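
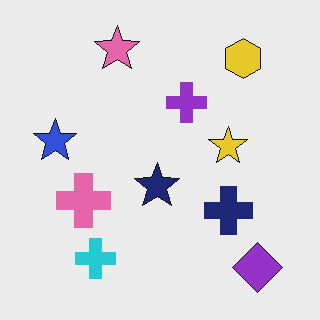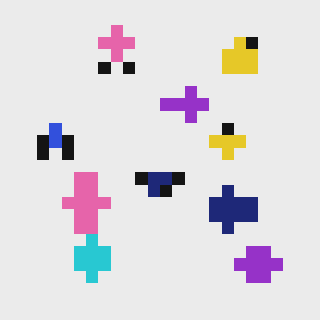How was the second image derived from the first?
Heavily pixelated into large blocks.

Shapes are reduced to large square blocks; fine edges and outlines are lost — a downscale-then-upscale (mosaic) effect.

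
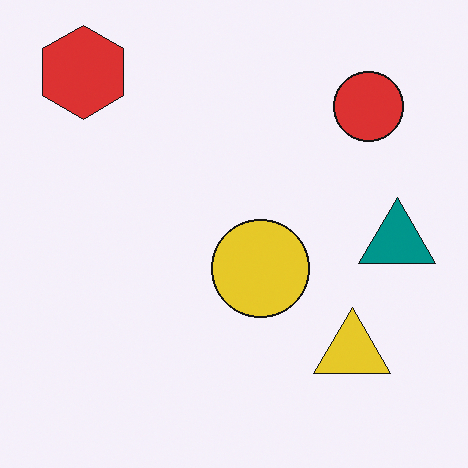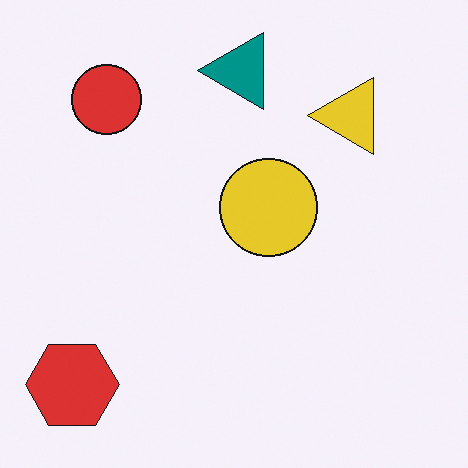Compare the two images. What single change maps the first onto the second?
The transformation is: rotated 90° counter-clockwise.

The red hexagon sits in the top-left of the first image and the bottom-left of the second — consistent with a whole-image 90° counter-clockwise rotation.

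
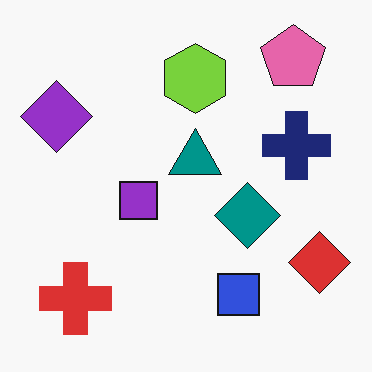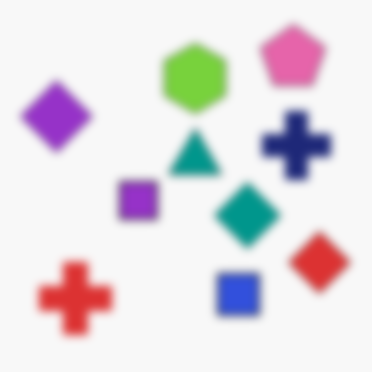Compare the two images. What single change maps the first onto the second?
The image was moderately blurred.

Shape edges and outlines are uniformly softened across the whole image.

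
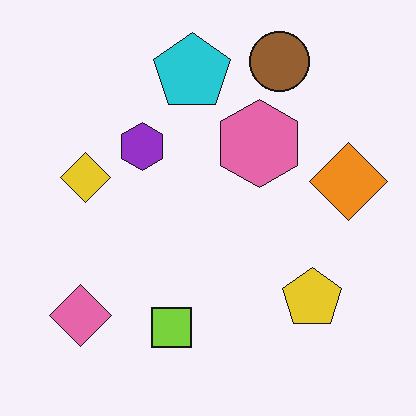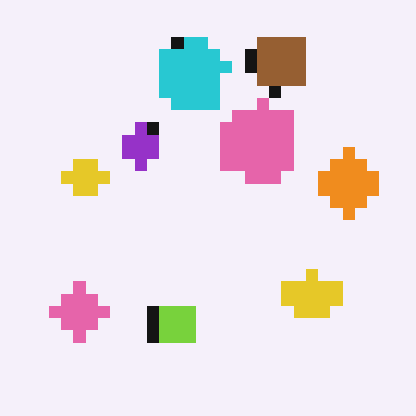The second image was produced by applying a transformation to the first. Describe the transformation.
The transformation is: coarsely pixelated.

Shapes are reduced to large square blocks; fine edges and outlines are lost — a downscale-then-upscale (mosaic) effect.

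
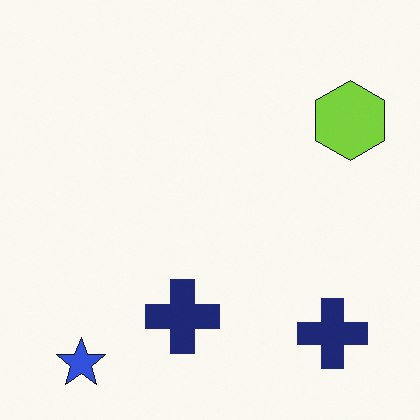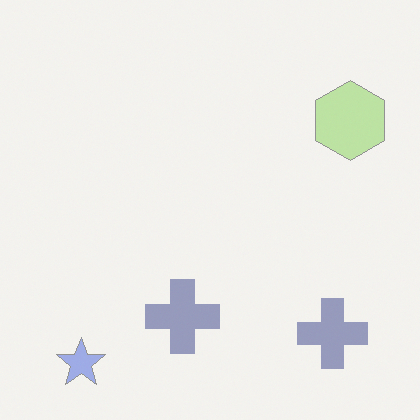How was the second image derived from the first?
It was given much lower contrast.

Tones are pushed toward mid-grey across the whole image — a global contrast change.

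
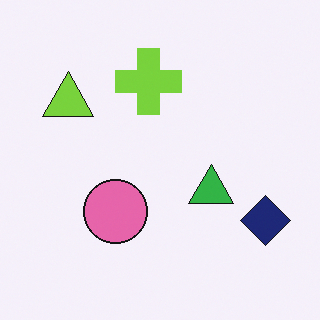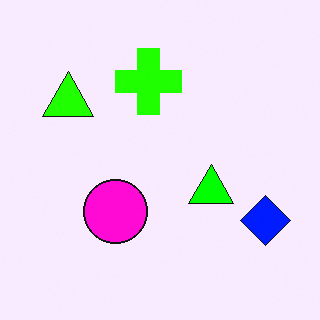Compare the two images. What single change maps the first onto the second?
It was made much more vivid (saturation change).

All colors are more vivid — a global saturation change.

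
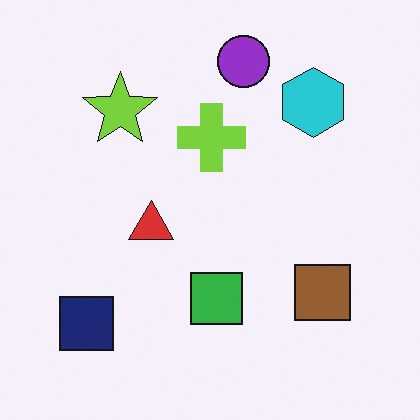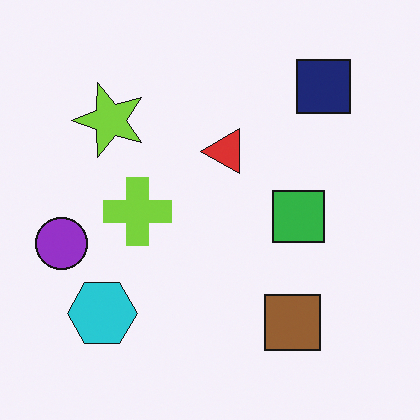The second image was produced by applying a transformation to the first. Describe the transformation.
The transformation is: transposed (reflected across the top-left ↔ bottom-right diagonal).

Shapes have swapped their row and column positions — what was in the top-right is now in the bottom-left — a diagonal reflection.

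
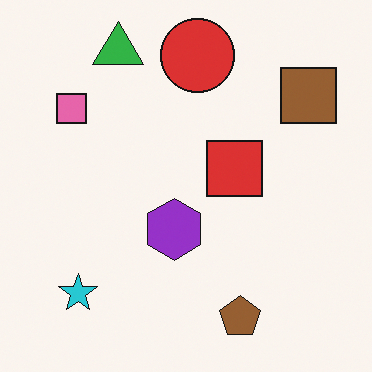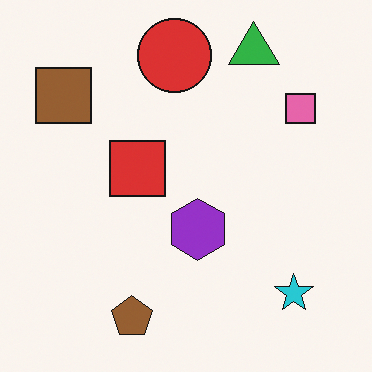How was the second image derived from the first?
The transformation is: flipped horizontally (left ↔ right).

The brown square is in the top-right of the first image and the top-left of the second — shapes on opposite sides of the vertical midline have swapped in a mirror flip.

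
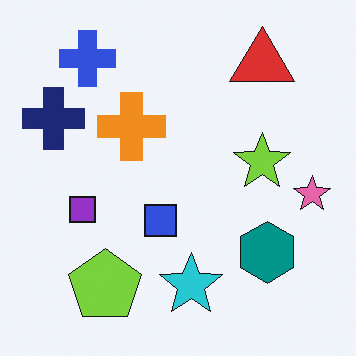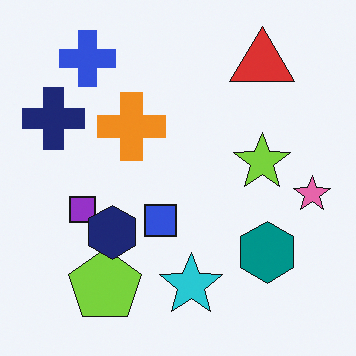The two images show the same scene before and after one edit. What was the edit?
The second image is the first overlaid with an additional navy hexagon.

A navy hexagon appears in the second image that is absent from the first.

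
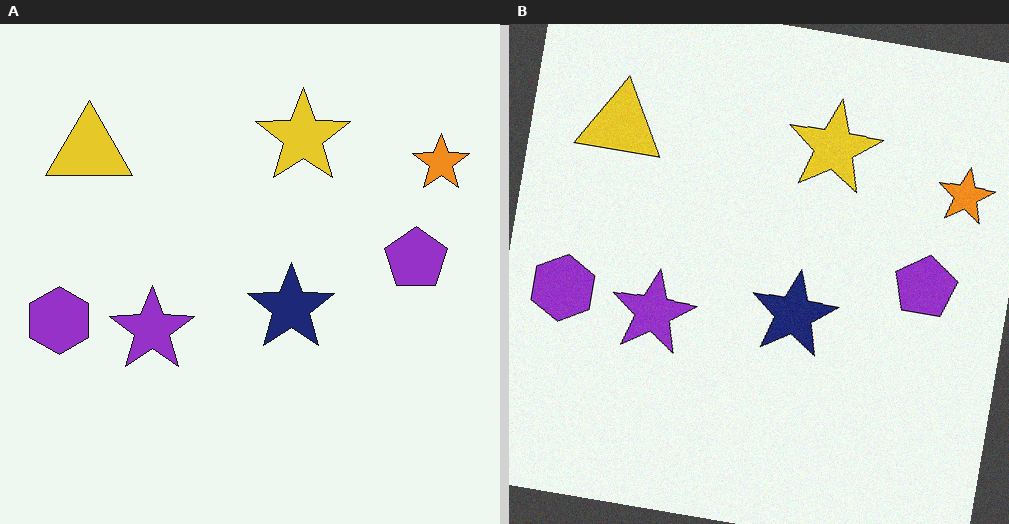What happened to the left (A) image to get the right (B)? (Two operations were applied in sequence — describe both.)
The image was rotated clockwise by a few degrees, then degraded with a light layer of grain.

Every shape is tilted by the same angle and the image corners show triangular fill wedges — a whole-image rotation by a non-right angle. Random speckle covers the whole image, including the flat background.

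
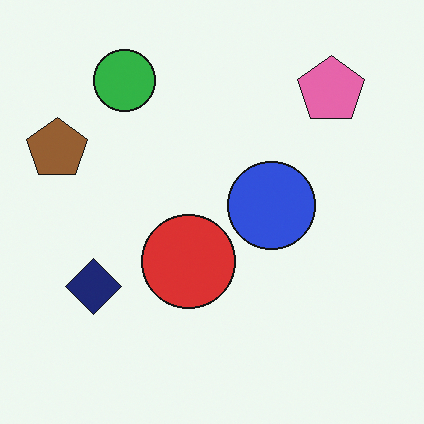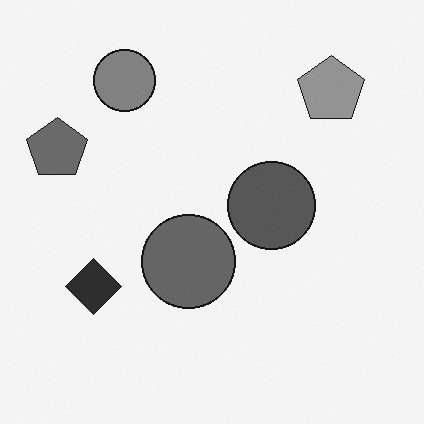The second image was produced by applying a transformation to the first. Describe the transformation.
The second image is the first converted to grayscale.

All color is removed — every shape is now a shade of grey.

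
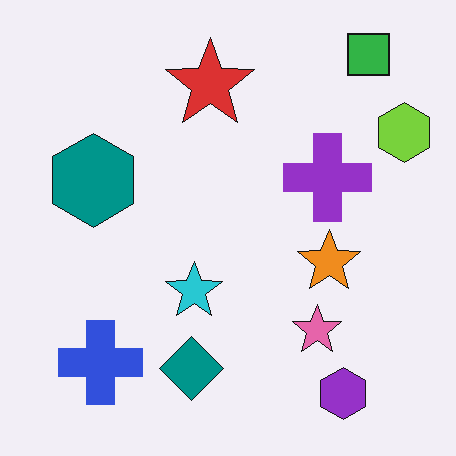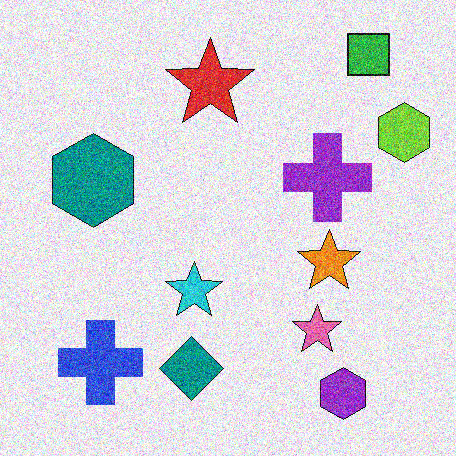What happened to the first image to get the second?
It was degraded with strong gaussian noise.

Random speckle covers the whole image, including the flat background.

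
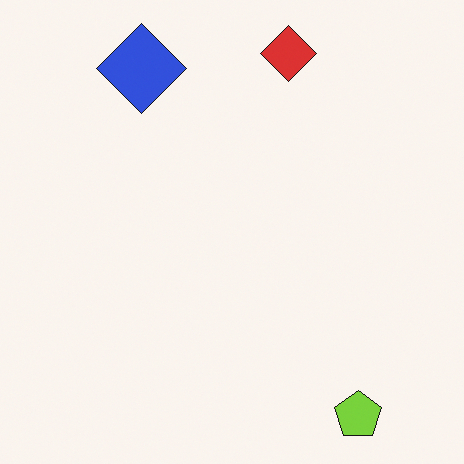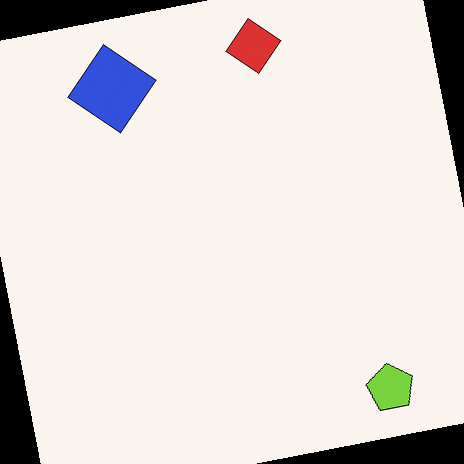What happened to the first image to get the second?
This is the original image rotated counter-clockwise by a slight angle.

Every shape is tilted by the same angle and the image corners show triangular fill wedges — a whole-image rotation by a non-right angle.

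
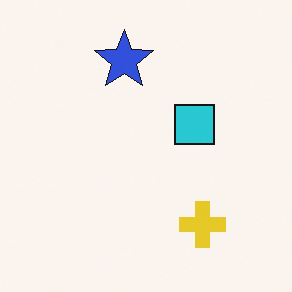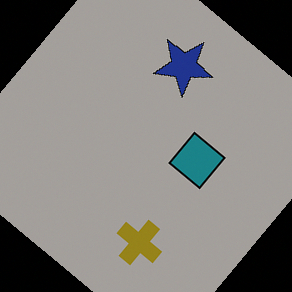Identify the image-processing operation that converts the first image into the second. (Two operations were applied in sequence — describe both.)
It was darkened a lot, then rotated clockwise by a large amount — several tens of degrees.

Every pixel — background and shapes alike — is uniformly darkened. Every shape is tilted by the same angle and the image corners show triangular fill wedges — a whole-image rotation by a non-right angle.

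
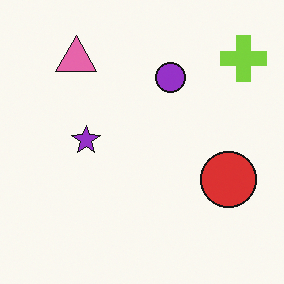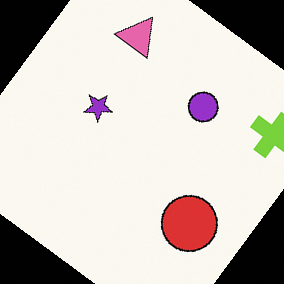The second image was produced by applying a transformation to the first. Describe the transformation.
The image was rotated clockwise by a large amount — several tens of degrees.

Every shape is tilted by the same angle and the image corners show triangular fill wedges — a whole-image rotation by a non-right angle.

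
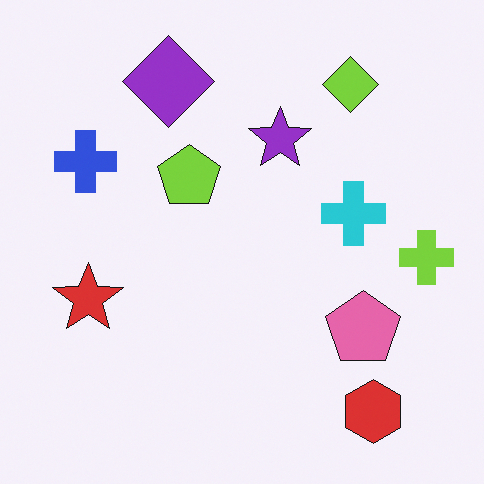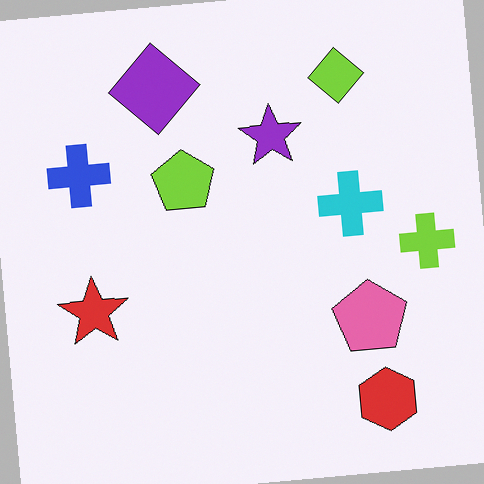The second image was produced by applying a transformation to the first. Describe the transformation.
The image was rotated counter-clockwise by a slight angle.

Every shape is tilted by the same angle and the image corners show triangular fill wedges — a whole-image rotation by a non-right angle.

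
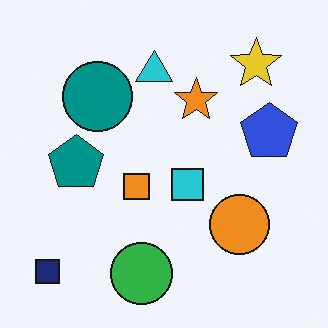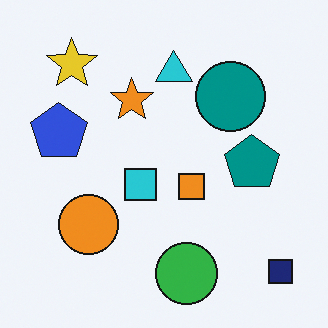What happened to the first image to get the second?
The second image is the first flipped horizontally (left ↔ right).

The navy square is in the bottom-left of the first image and the bottom-right of the second — shapes on opposite sides of the vertical midline have swapped in a mirror flip.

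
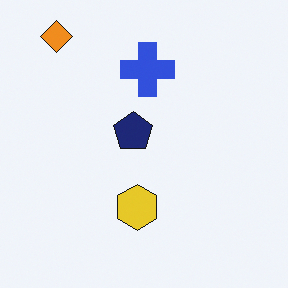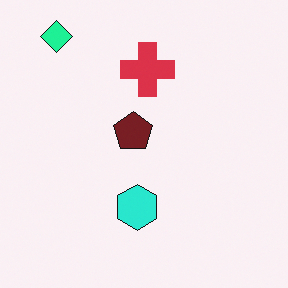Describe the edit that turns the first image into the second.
The image was hue-shifted through roughly a third of the color wheel.

Every shape's color has rotated by the same amount around the hue wheel — a uniform hue shift.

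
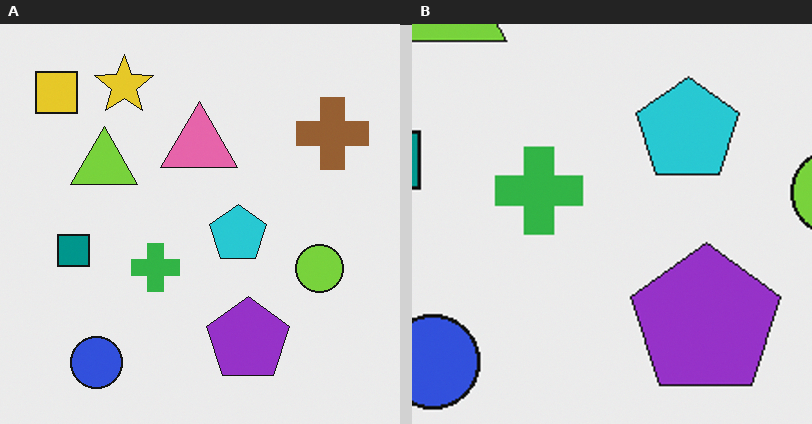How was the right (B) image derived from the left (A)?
The right (B) image is the left (A) cropped tightly and scaled back up.

The visible shapes are larger and the field of view is narrower; shapes near the original edges may be partly or wholly outside the frame — a crop-and-rescale.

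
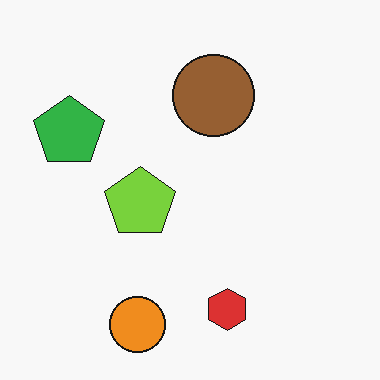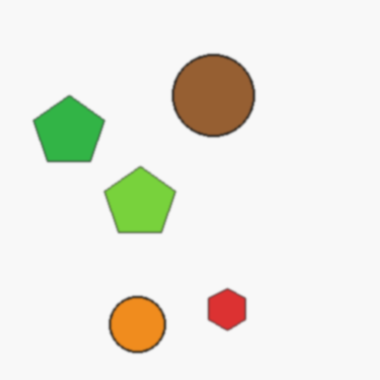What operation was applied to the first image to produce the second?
It was slightly softened.

Shape edges and outlines are uniformly softened across the whole image.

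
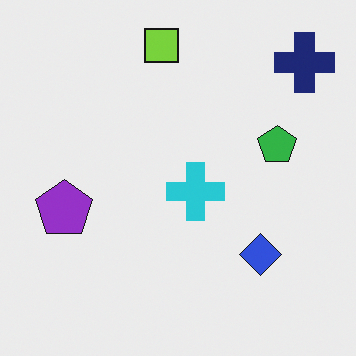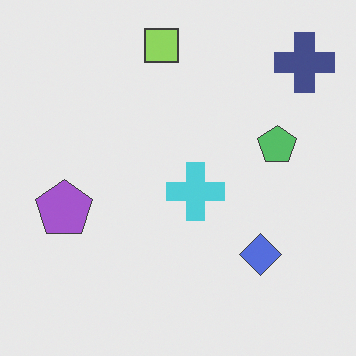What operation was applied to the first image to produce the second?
This is the original image given slightly reduced contrast.

Tones are pushed toward mid-grey across the whole image — a global contrast change.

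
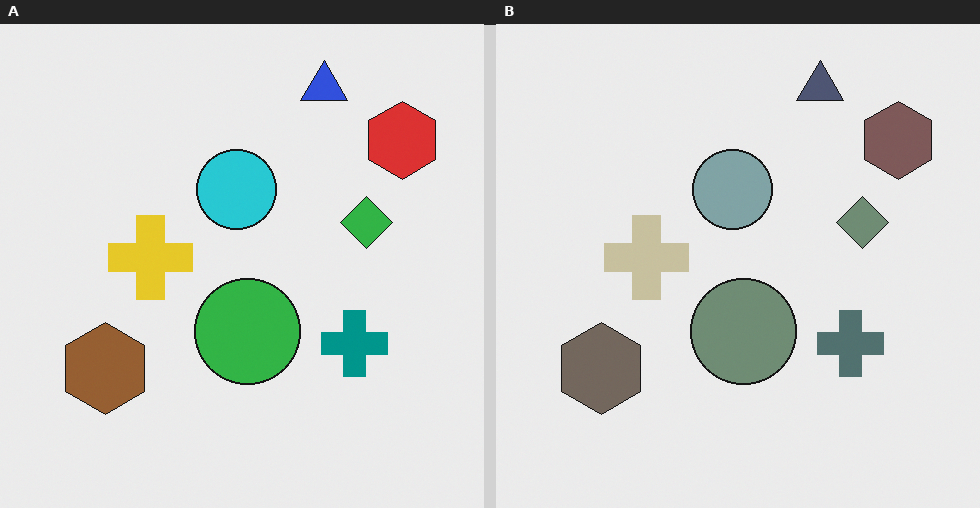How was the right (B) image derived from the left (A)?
Made much more muted (saturation change).

All colors are more muted and greyish — a global saturation change.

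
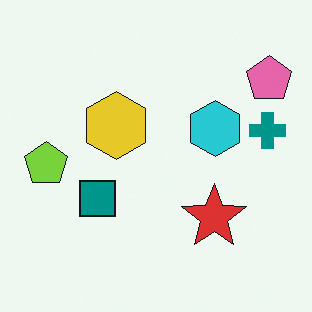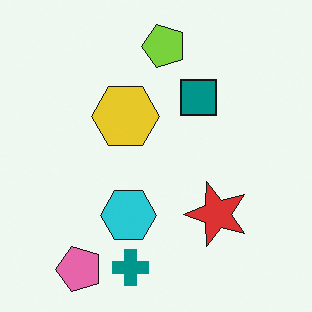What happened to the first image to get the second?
The transformation is: transposed (reflected across the top-left ↔ bottom-right diagonal).

Shapes have swapped their row and column positions — what was in the top-right is now in the bottom-left — a diagonal reflection.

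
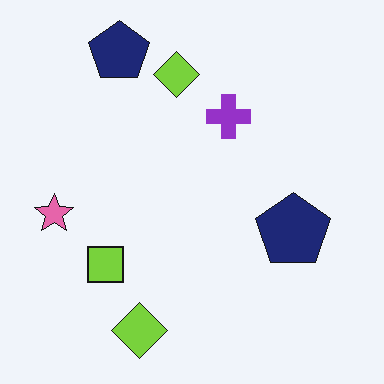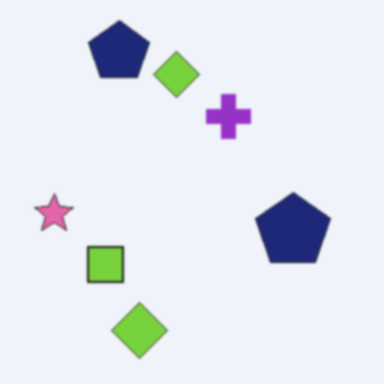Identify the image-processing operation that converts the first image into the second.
The transformation is: slightly softened.

Shape edges and outlines are uniformly softened across the whole image.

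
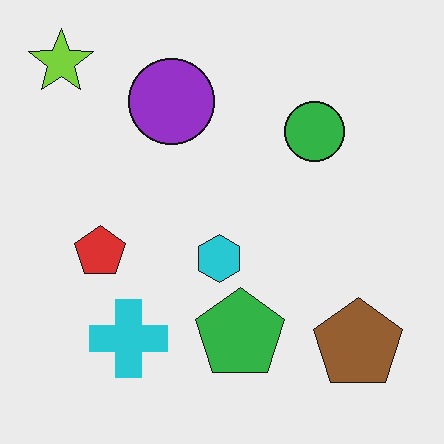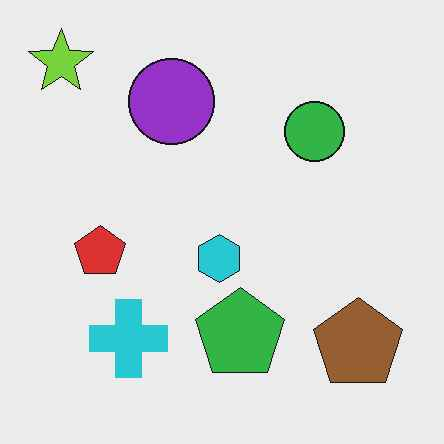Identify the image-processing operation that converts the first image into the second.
It was JPEG-compressed with visible artifacts.

Blocky 8×8 compression artifacts appear around shape edges and the flat background shows ringing — characteristic JPEG degradation.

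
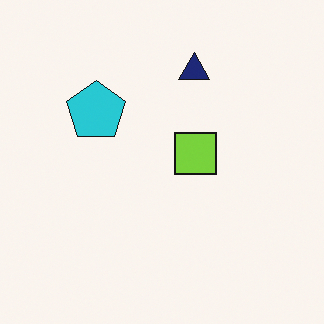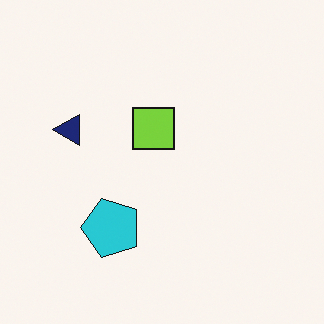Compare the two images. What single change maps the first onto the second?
It was rotated 90° counter-clockwise.

The navy triangle sits in the top of the first image and the left of the second — consistent with a whole-image 90° counter-clockwise rotation.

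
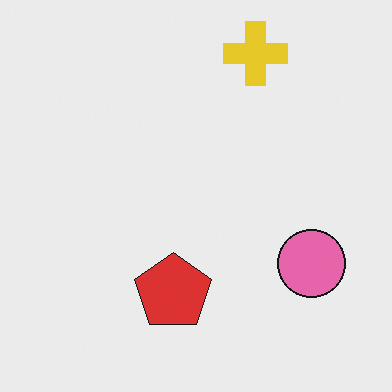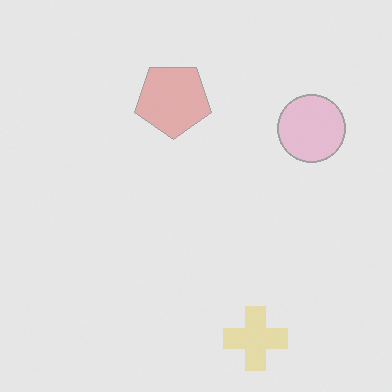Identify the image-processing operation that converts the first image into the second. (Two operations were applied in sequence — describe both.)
Flipped vertically (top ↔ bottom), then washed out (contrast reduced).

The yellow cross is in the top of the first image and the bottom of the second — shapes on opposite sides of the horizontal midline have swapped in a mirror flip. Tones are pushed toward mid-grey across the whole image — a global contrast change.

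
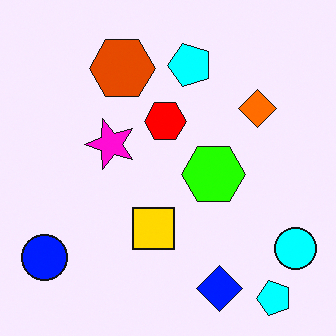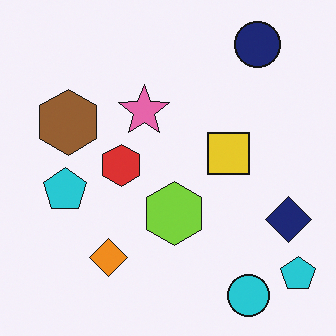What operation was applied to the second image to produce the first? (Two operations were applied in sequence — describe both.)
The image was transposed (reflected across the top-left ↔ bottom-right diagonal), then heavily oversaturated.

Shapes have swapped their row and column positions — what was in the top-right is now in the bottom-left — a diagonal reflection. All colors are more vivid — a global saturation change.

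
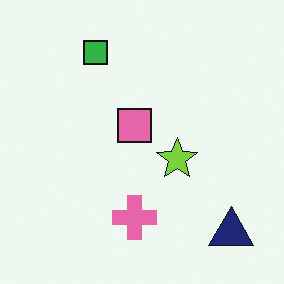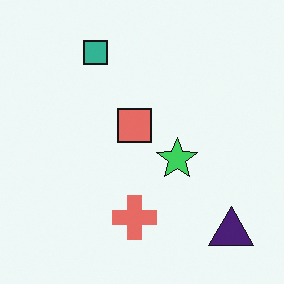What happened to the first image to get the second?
Hue-shifted slightly.

Every shape's color has rotated by the same amount around the hue wheel — a uniform hue shift.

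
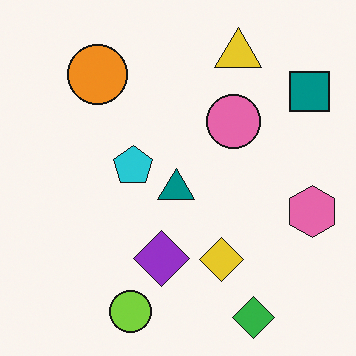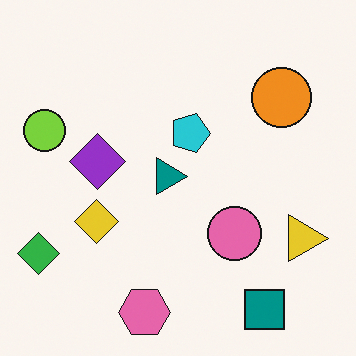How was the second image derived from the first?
The transformation is: rotated 90° clockwise.

The green diamond sits in the bottom-right of the first image and the bottom-left of the second — consistent with a whole-image 90° clockwise rotation.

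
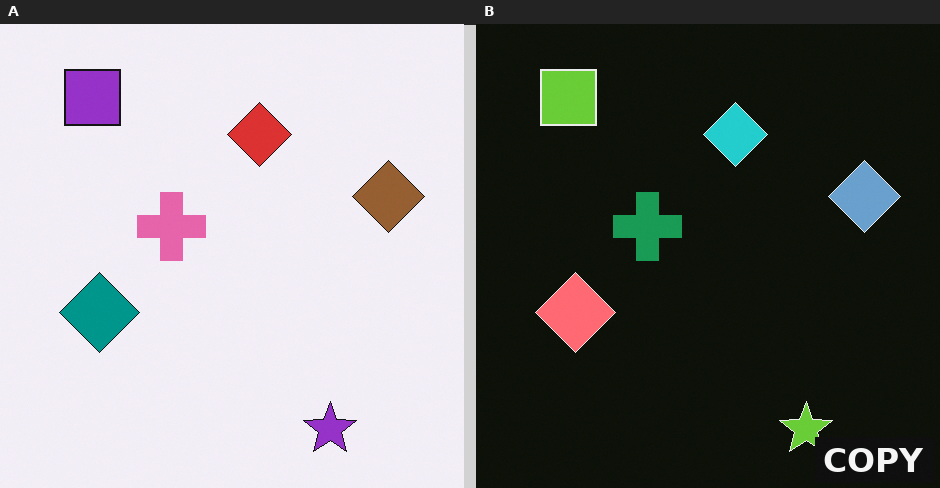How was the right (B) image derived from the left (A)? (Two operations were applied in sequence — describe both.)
The image was color-inverted (negative), then watermarked with the text "COPY" in the lower-right corner.

The light background has become dark and every shape's color is its complement — a photographic negative. A dark label reading "COPY" appears in the lower-right corner.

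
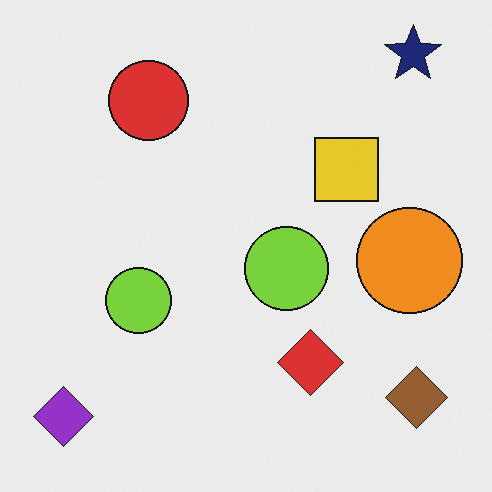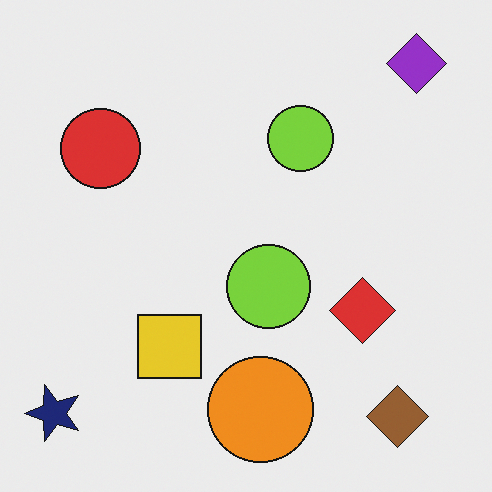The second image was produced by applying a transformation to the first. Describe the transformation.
Transposed (reflected across the top-left ↔ bottom-right diagonal).

Shapes have swapped their row and column positions — what was in the top-right is now in the bottom-left — a diagonal reflection.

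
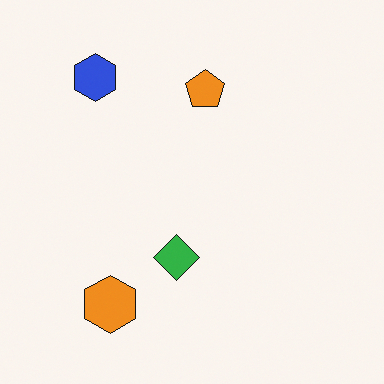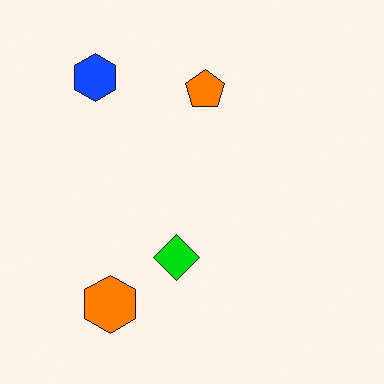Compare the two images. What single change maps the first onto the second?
This is the original image made much more vivid (saturation change).

All colors are more vivid — a global saturation change.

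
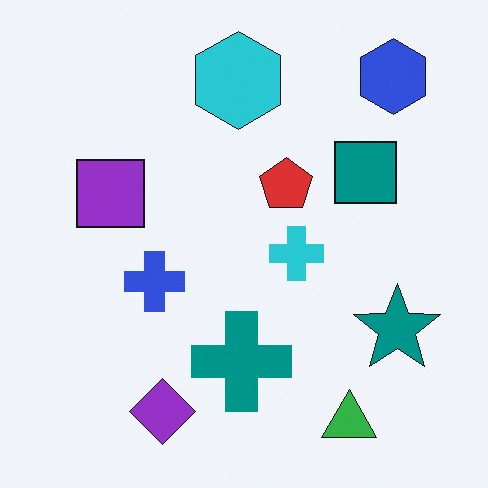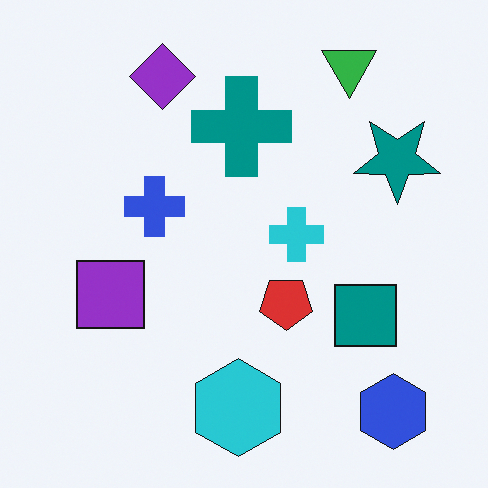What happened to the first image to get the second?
This is the original image flipped vertically (top ↔ bottom).

The green triangle is in the bottom-right of the first image and the top-right of the second — shapes on opposite sides of the horizontal midline have swapped in a mirror flip.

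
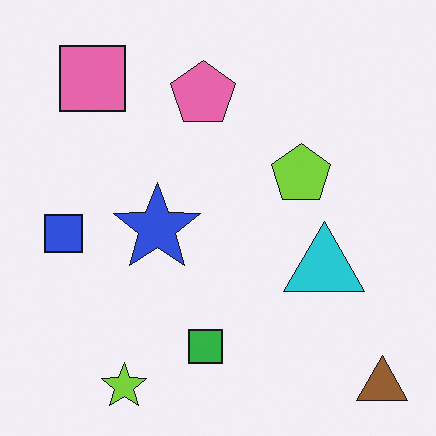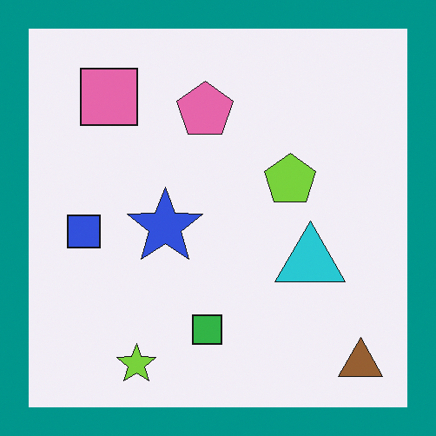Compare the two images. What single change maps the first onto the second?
The image was framed with a teal border.

A solid teal frame runs around the edge of the second image, with the content slightly shrunk inside it.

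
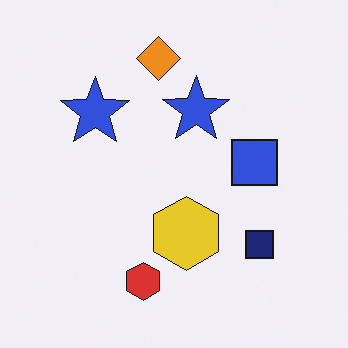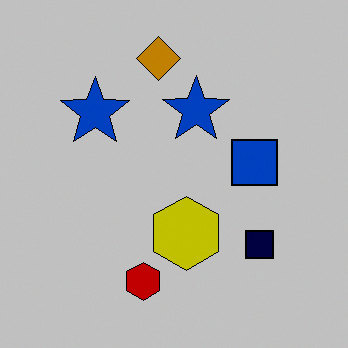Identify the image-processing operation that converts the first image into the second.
The second image is the first heavily posterized to just a handful of flat colors.

Each flat color has snapped to a coarser quantized level — most visibly, the near-white background has dropped to a flat grey.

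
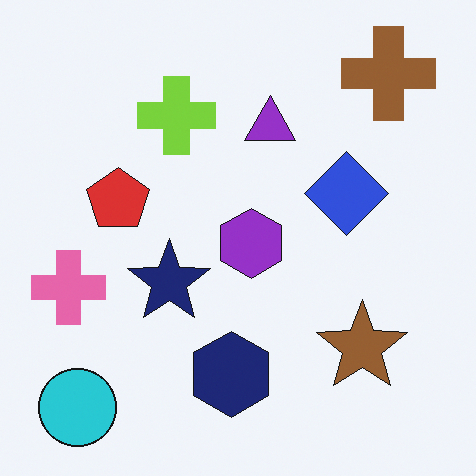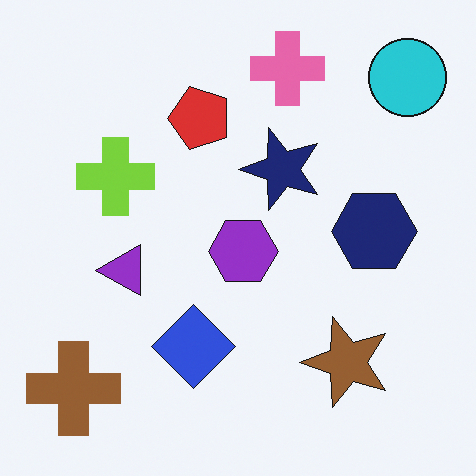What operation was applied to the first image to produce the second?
The second image is the first transposed (reflected across the top-left ↔ bottom-right diagonal).

Shapes have swapped their row and column positions — what was in the top-right is now in the bottom-left — a diagonal reflection.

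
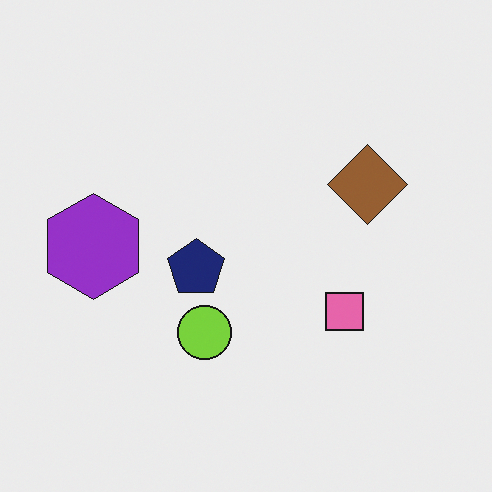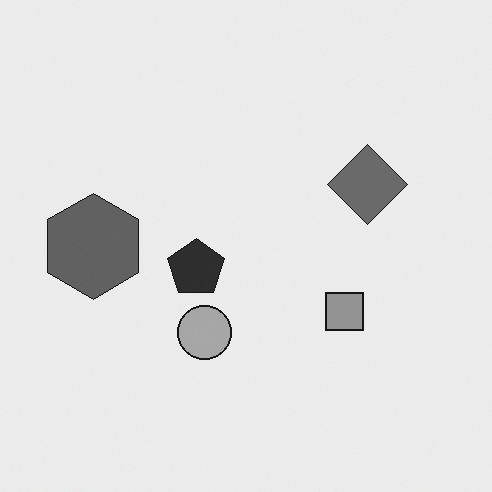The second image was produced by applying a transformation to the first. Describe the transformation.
The second image is the first converted to grayscale.

All color is removed — every shape is now a shade of grey.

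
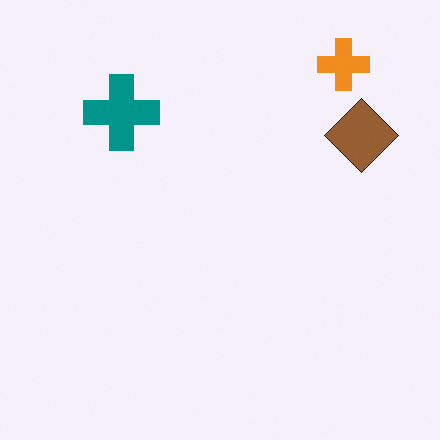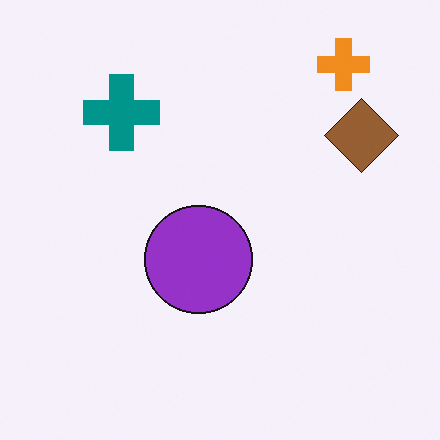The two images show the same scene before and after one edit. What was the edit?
Overlaid with an additional purple circle.

A purple circle appears in the second image that is absent from the first.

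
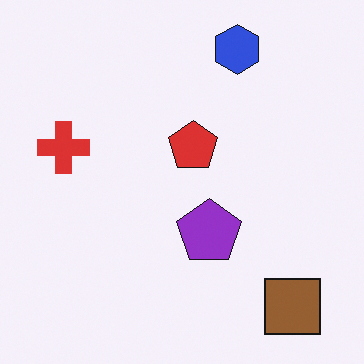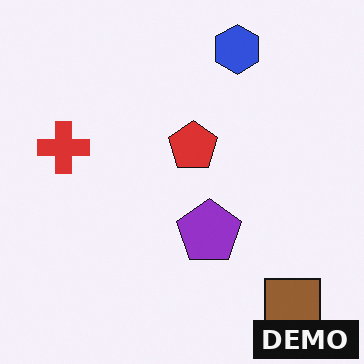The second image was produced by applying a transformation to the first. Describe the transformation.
It was watermarked with the text "DEMO" in the lower-right corner.

A dark label reading "DEMO" appears in the lower-right corner.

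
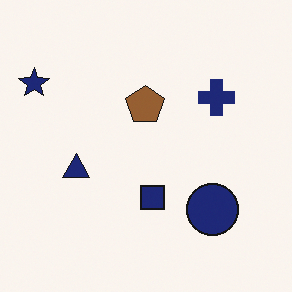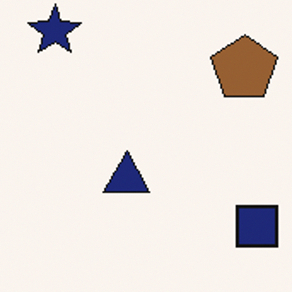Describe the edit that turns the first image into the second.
Cropped tightly and scaled back up.

The visible shapes are larger and the field of view is narrower; shapes near the original edges may be partly or wholly outside the frame — a crop-and-rescale.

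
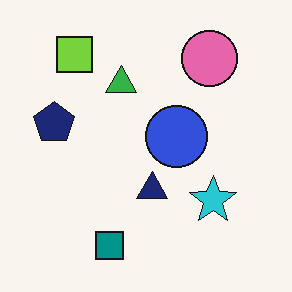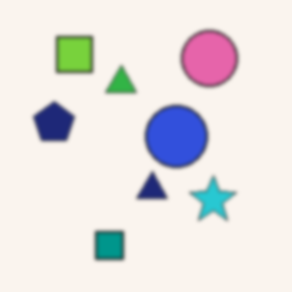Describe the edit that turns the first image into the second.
The second image is the first lightly blurred.

Shape edges and outlines are uniformly softened across the whole image.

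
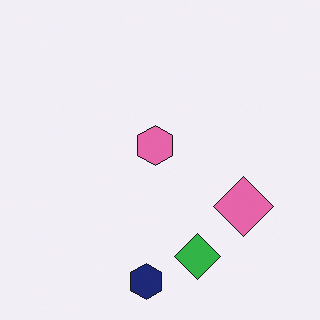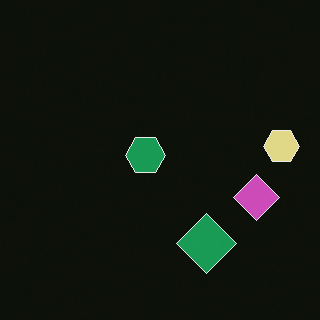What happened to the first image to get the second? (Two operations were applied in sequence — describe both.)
This is the original image color-inverted (negative), then transposed (reflected across the top-left ↔ bottom-right diagonal).

The light background has become dark and every shape's color is its complement — a photographic negative. Shapes have swapped their row and column positions — what was in the top-right is now in the bottom-left — a diagonal reflection.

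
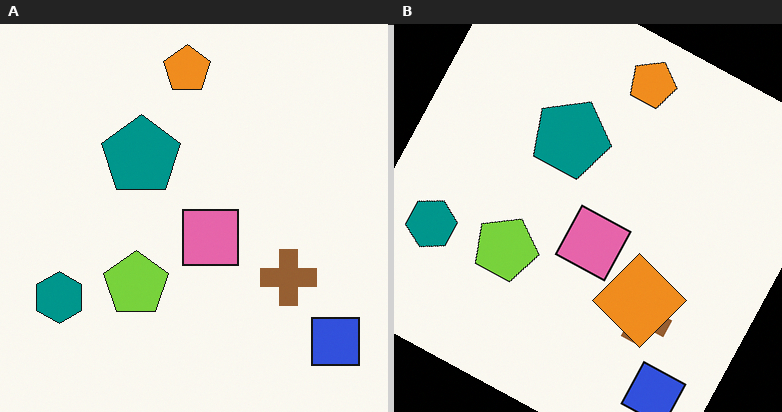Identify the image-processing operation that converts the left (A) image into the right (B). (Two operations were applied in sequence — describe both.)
The image was rotated clockwise by a moderate amount, then overlaid with an additional orange diamond.

Every shape is tilted by the same angle and the image corners show triangular fill wedges — a whole-image rotation by a non-right angle. An orange diamond appears in the right (B) image that is absent from the left (A).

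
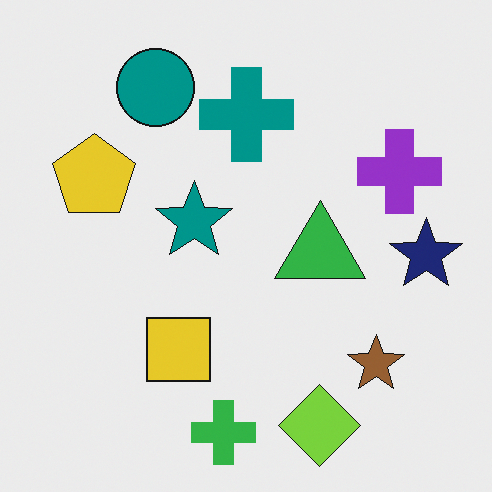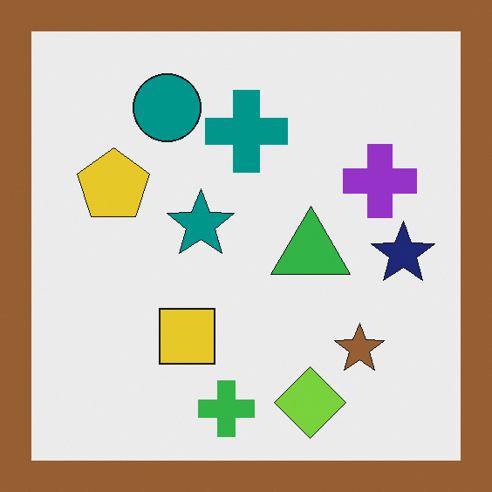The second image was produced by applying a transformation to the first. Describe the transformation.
The image was framed with a brown border.

A solid brown frame runs around the edge of the second image, with the content slightly shrunk inside it.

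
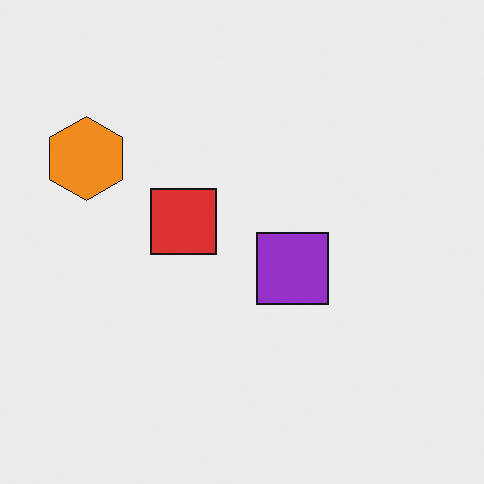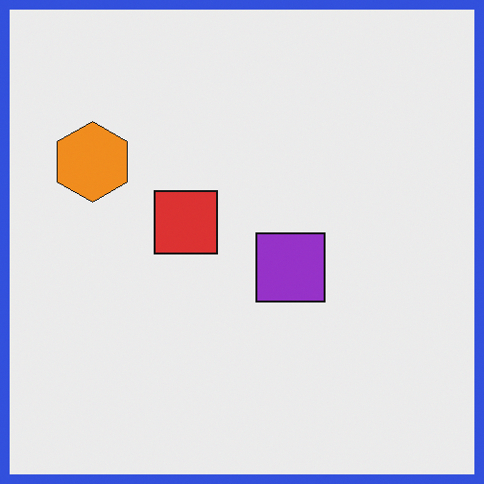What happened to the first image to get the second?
The second image is the first framed with a blue border.

A solid blue frame runs around the edge of the second image, with the content slightly shrunk inside it.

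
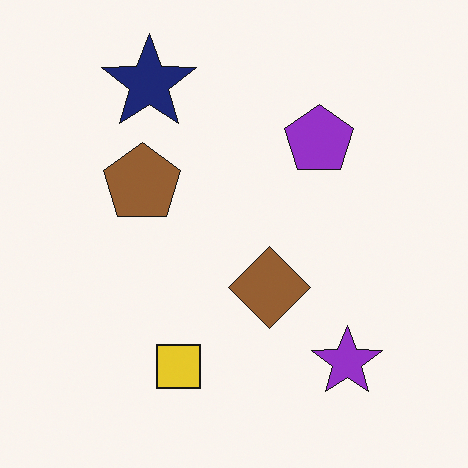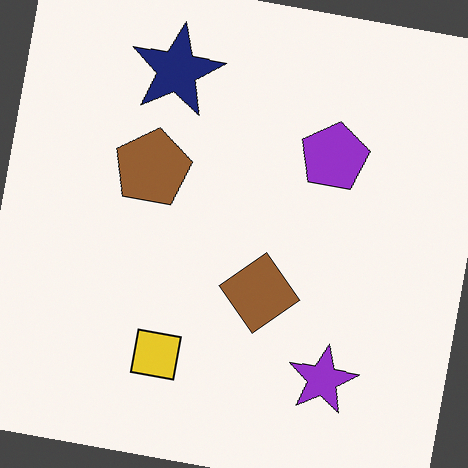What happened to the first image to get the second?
This is the original image rotated clockwise by a slight angle.

Every shape is tilted by the same angle and the image corners show triangular fill wedges — a whole-image rotation by a non-right angle.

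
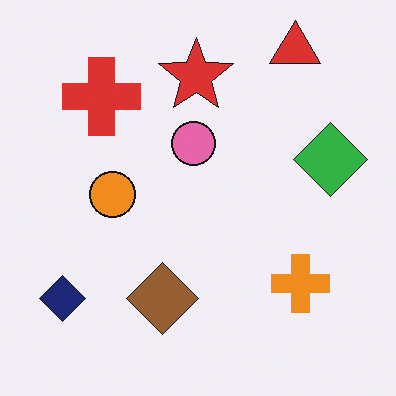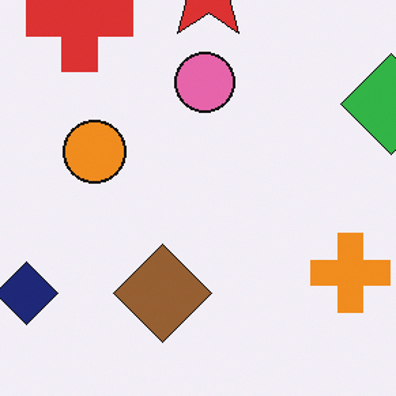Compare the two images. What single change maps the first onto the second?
Cropped to a modestly smaller region and rescaled.

The visible shapes are larger and the field of view is narrower; shapes near the original edges may be partly or wholly outside the frame — a crop-and-rescale.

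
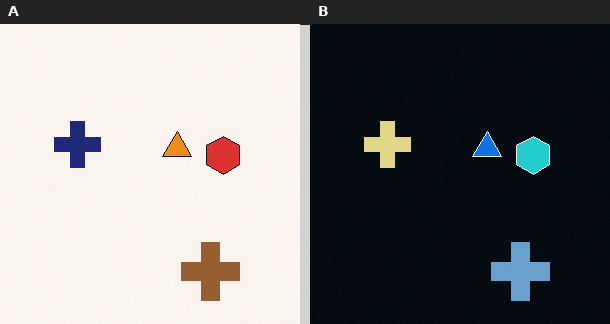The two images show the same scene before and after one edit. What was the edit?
The image was color-inverted (negative).

The light background has become dark and every shape's color is its complement — a photographic negative.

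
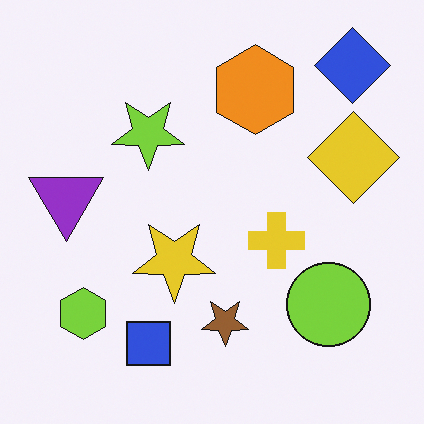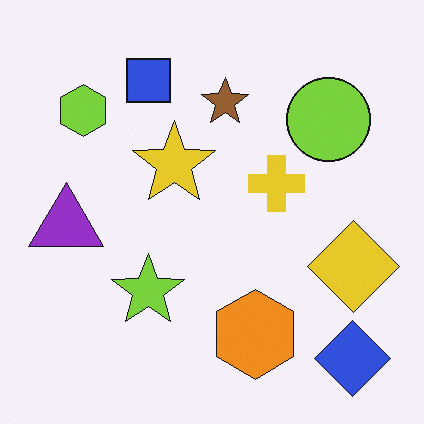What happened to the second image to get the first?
Flipped vertically (top ↔ bottom).

The blue diamond is in the bottom-right of the second image and the top-right of the first — shapes on opposite sides of the horizontal midline have swapped in a mirror flip.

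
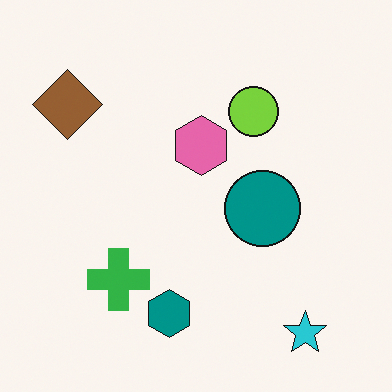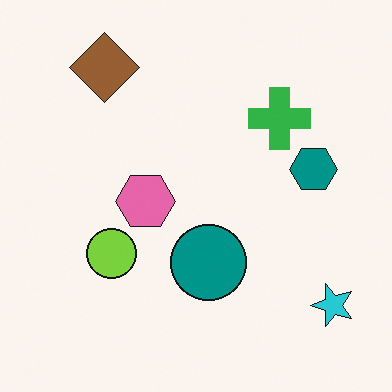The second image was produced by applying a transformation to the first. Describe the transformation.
Transposed (reflected across the top-left ↔ bottom-right diagonal).

Shapes have swapped their row and column positions — what was in the top-right is now in the bottom-left — a diagonal reflection.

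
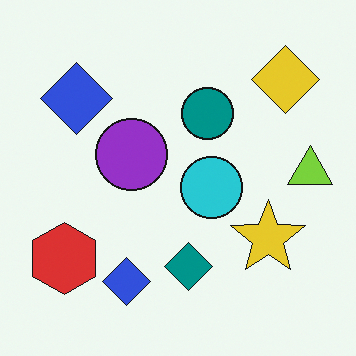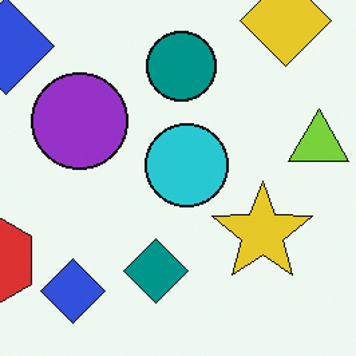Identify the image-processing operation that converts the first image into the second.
This is the original image cropped to a modestly smaller region and rescaled.

The visible shapes are larger and the field of view is narrower; shapes near the original edges may be partly or wholly outside the frame — a crop-and-rescale.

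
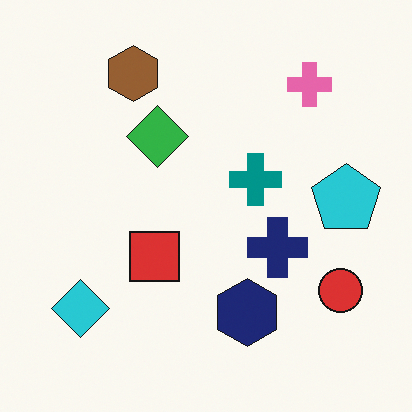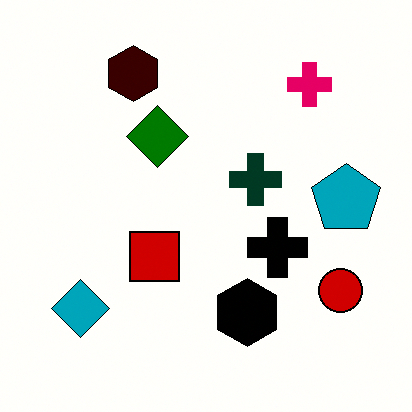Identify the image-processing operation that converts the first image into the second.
It was boosted in contrast.

Tones are pushed away from mid-grey across the whole image — a global contrast change.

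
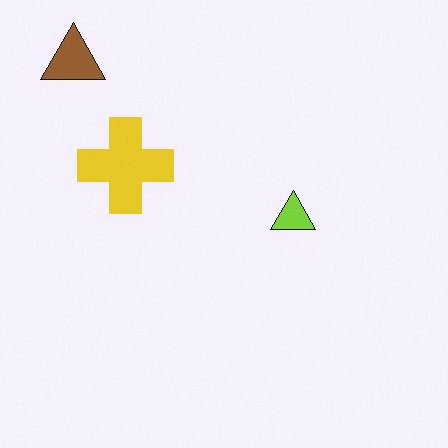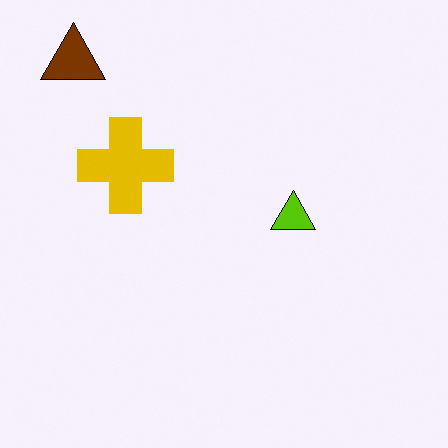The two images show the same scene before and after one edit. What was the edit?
The second image is the first given slightly increased contrast.

Tones are pushed away from mid-grey across the whole image — a global contrast change.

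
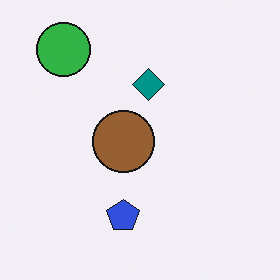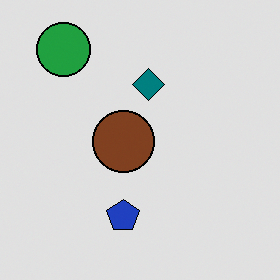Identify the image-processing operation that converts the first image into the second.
The image was moderately posterized.

Each flat color has snapped to a coarser quantized level — most visibly, the near-white background has dropped to a flat grey.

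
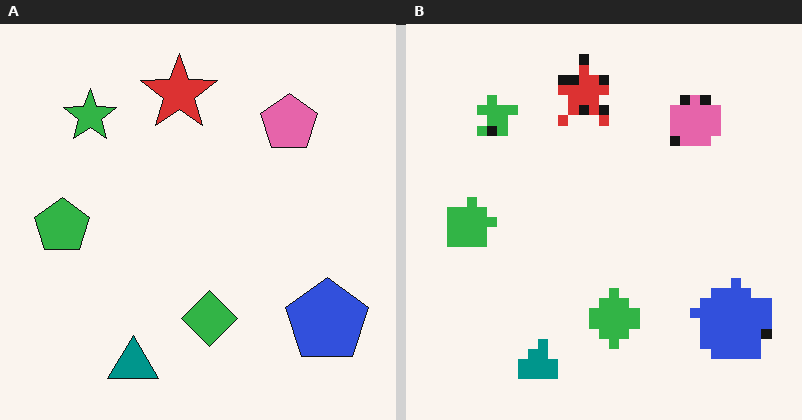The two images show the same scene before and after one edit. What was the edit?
The right (B) image is the left (A) coarsely pixelated.

Shapes are reduced to large square blocks; fine edges and outlines are lost — a downscale-then-upscale (mosaic) effect.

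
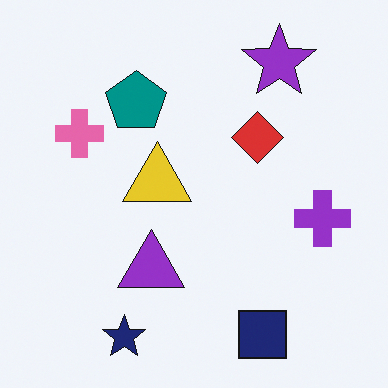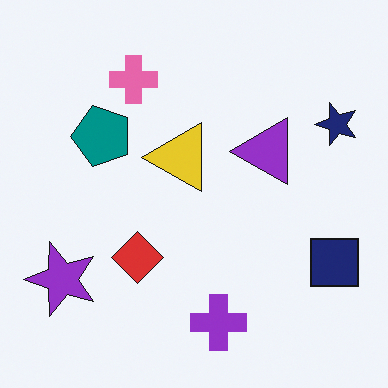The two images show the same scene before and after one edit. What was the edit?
This is the original image transposed (reflected across the top-left ↔ bottom-right diagonal).

Shapes have swapped their row and column positions — what was in the top-right is now in the bottom-left — a diagonal reflection.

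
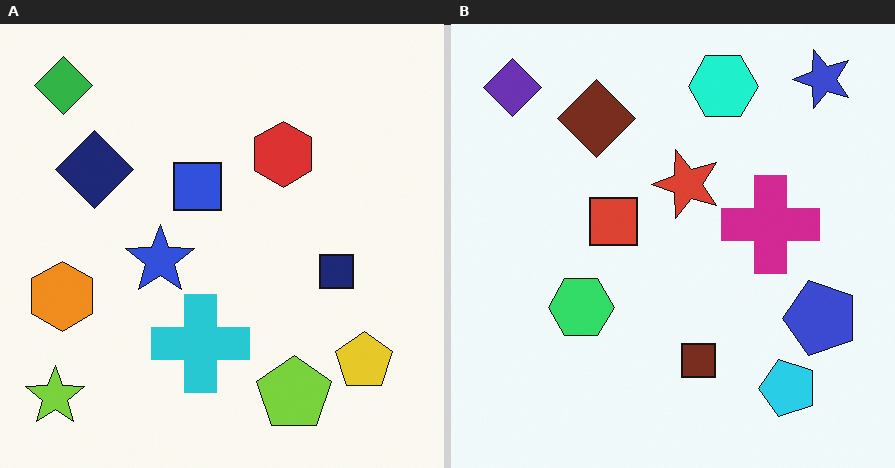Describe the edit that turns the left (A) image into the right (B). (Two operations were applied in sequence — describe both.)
This is the original image hue-shifted by a moderate amount, then transposed (reflected across the top-left ↔ bottom-right diagonal).

Every shape's color has rotated by the same amount around the hue wheel — a uniform hue shift. Shapes have swapped their row and column positions — what was in the top-right is now in the bottom-left — a diagonal reflection.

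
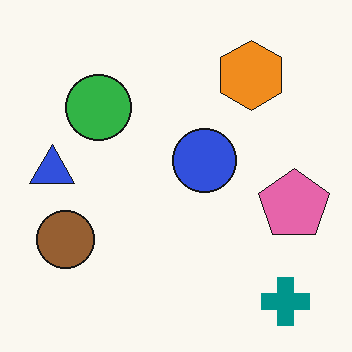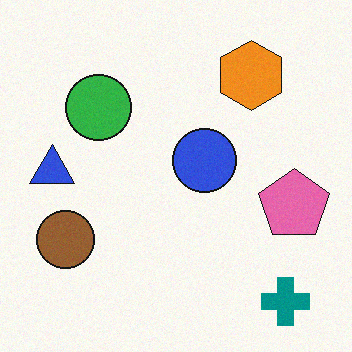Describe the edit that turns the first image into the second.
This is the original image degraded with subtle gaussian noise.

Random speckle covers the whole image, including the flat background.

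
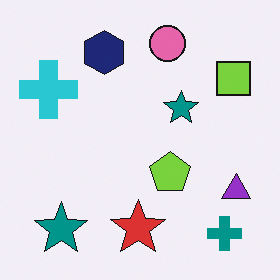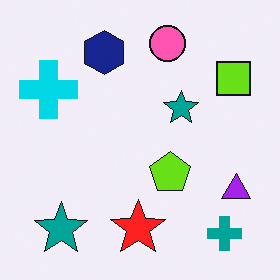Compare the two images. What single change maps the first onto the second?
The image was slightly oversaturated.

All colors are more vivid — a global saturation change.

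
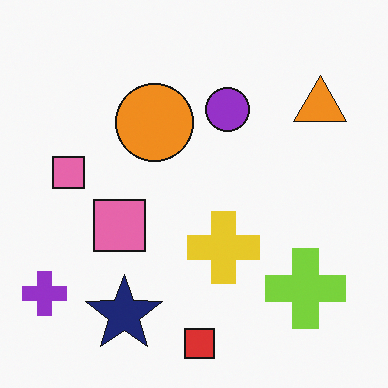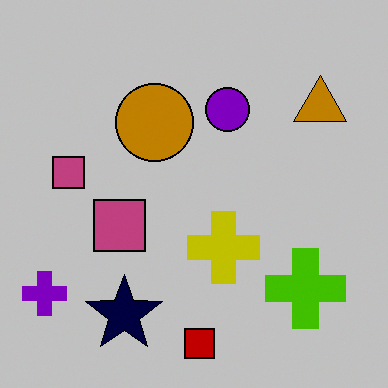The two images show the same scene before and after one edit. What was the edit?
This is the original image heavily posterized to just a handful of flat colors.

Each flat color has snapped to a coarser quantized level — most visibly, the near-white background has dropped to a flat grey.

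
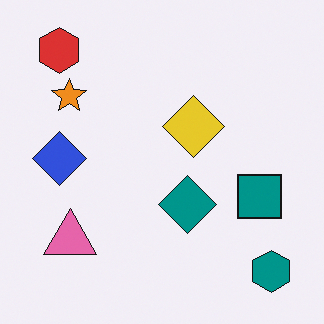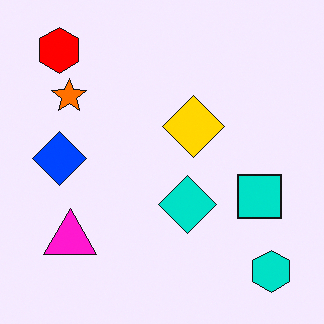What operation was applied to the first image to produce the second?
It was made much more vivid (saturation change).

All colors are more vivid — a global saturation change.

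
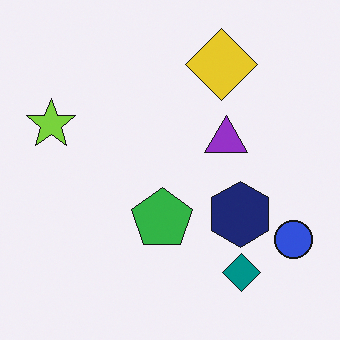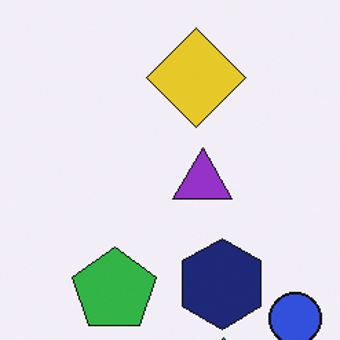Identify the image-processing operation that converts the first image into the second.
Cropped to a modestly smaller region and rescaled.

The visible shapes are larger and the field of view is narrower; shapes near the original edges may be partly or wholly outside the frame — a crop-and-rescale.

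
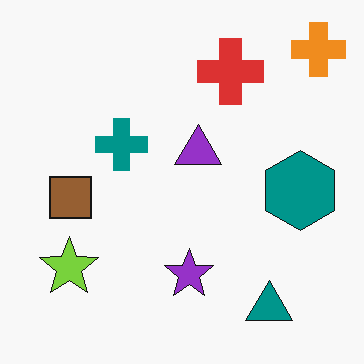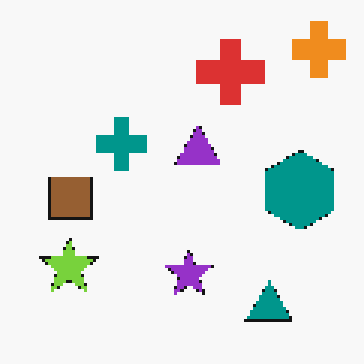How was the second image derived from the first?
It was mildly pixelated.

Shapes are reduced to large square blocks; fine edges and outlines are lost — a downscale-then-upscale (mosaic) effect.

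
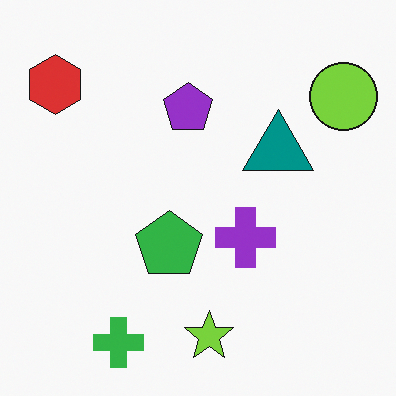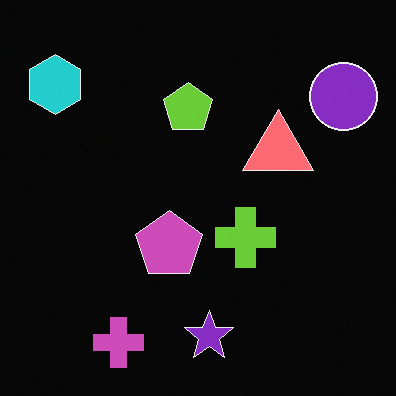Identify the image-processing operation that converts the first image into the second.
The transformation is: color-inverted (negative).

The light background has become dark and every shape's color is its complement — a photographic negative.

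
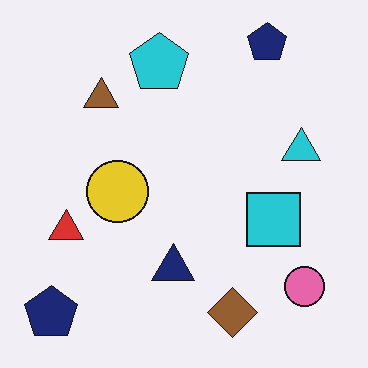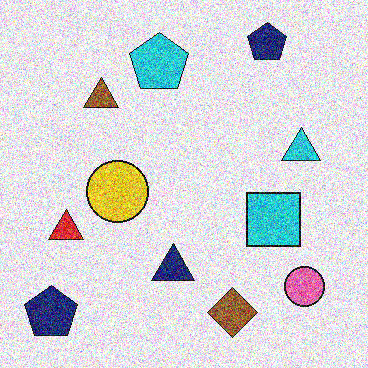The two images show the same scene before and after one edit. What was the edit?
Degraded with a thick layer of grain.

Random speckle covers the whole image, including the flat background.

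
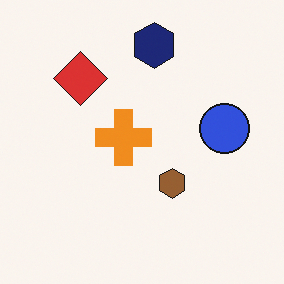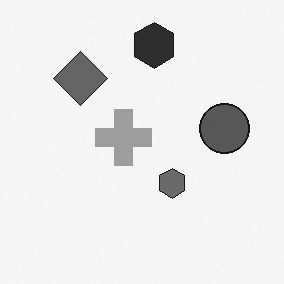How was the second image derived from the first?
The transformation is: converted to grayscale.

All color is removed — every shape is now a shade of grey.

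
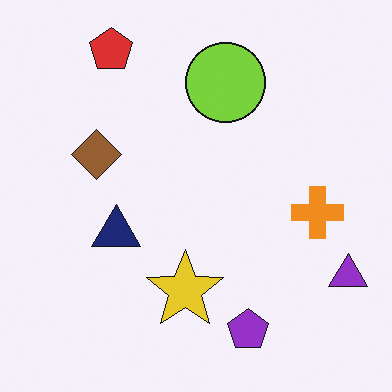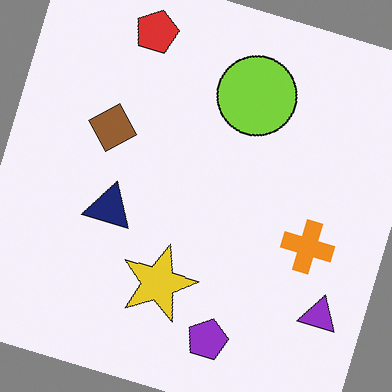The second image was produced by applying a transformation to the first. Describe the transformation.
It was rotated clockwise by a moderate amount.

Every shape is tilted by the same angle and the image corners show triangular fill wedges — a whole-image rotation by a non-right angle.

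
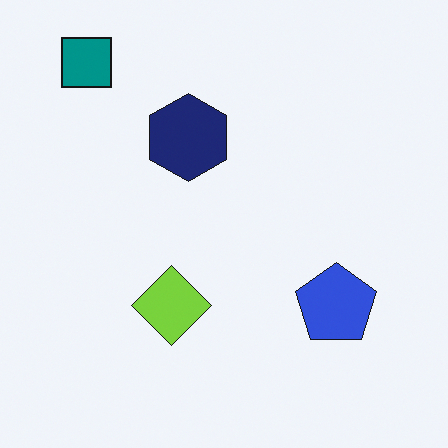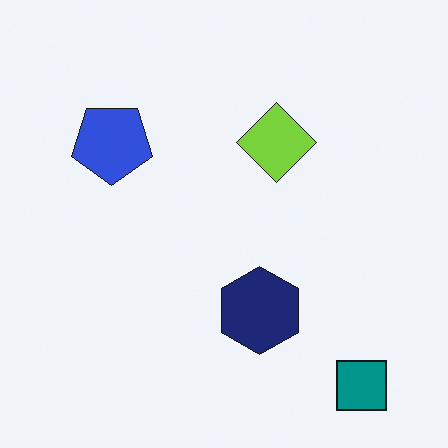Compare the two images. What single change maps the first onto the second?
It was rotated 180°.

The teal square sits in the top-left of the first image and the bottom-right of the second — consistent with a whole-image 180° rotation.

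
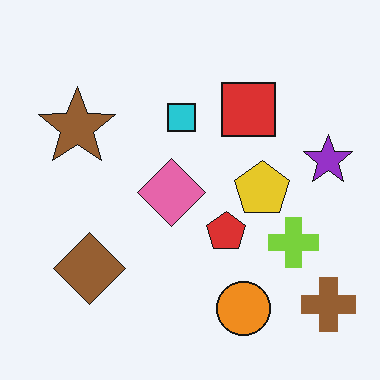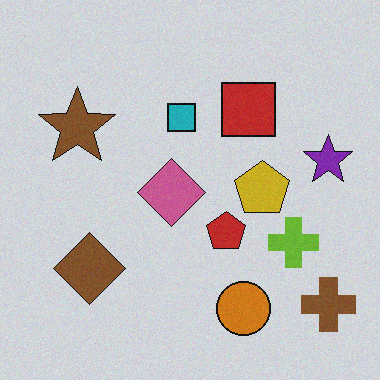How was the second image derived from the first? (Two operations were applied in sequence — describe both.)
It was slightly darkened, then degraded with subtle gaussian noise.

Every pixel — background and shapes alike — is uniformly darkened. Random speckle covers the whole image, including the flat background.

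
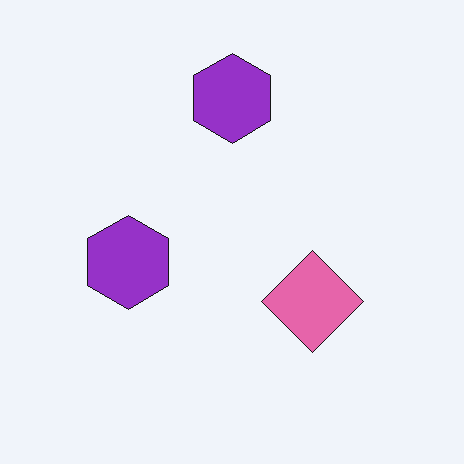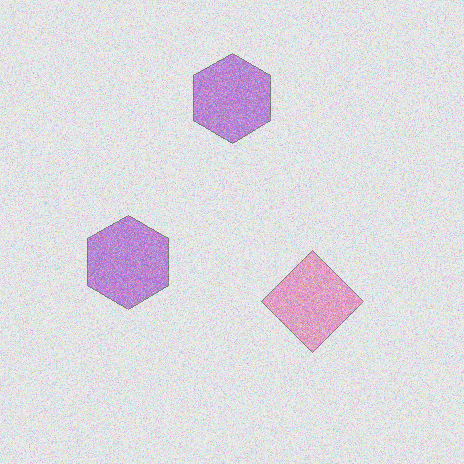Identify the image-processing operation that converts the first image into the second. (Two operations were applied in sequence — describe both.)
The image was degraded with heavy additive noise, then washed out (contrast reduced).

Random speckle covers the whole image, including the flat background. Tones are pushed toward mid-grey across the whole image — a global contrast change.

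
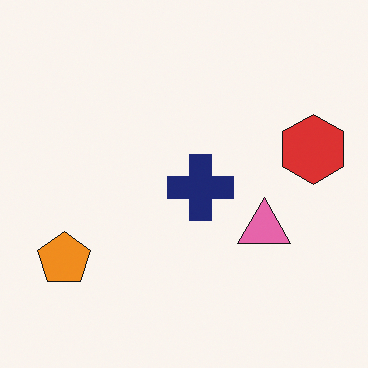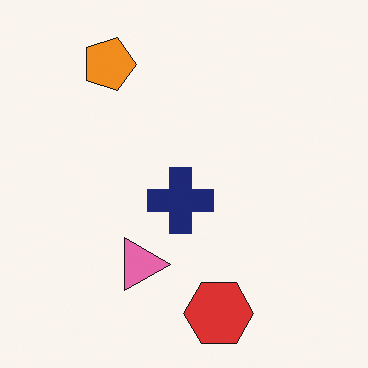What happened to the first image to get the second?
The image was rotated 90° clockwise.

The orange pentagon sits in the bottom-left of the first image and the top-left of the second — consistent with a whole-image 90° clockwise rotation.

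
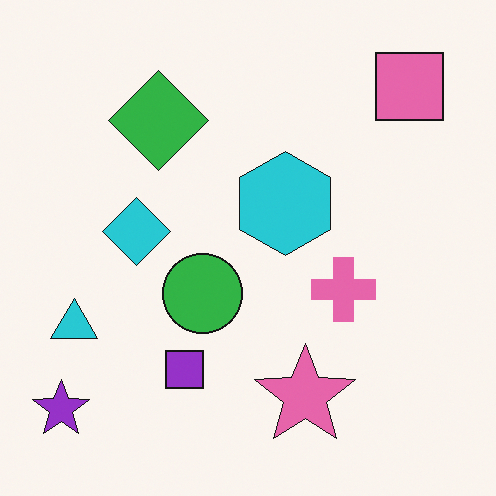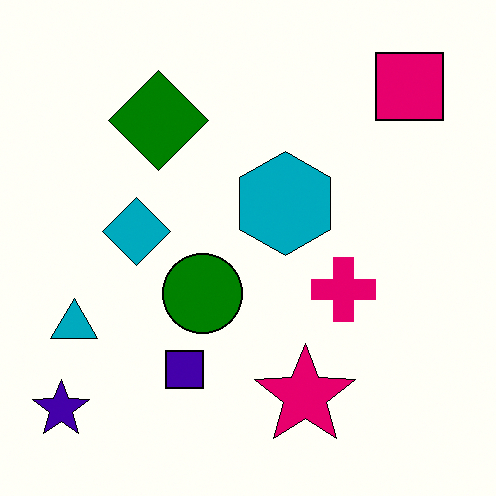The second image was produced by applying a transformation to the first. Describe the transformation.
This is the original image boosted in contrast.

Tones are pushed away from mid-grey across the whole image — a global contrast change.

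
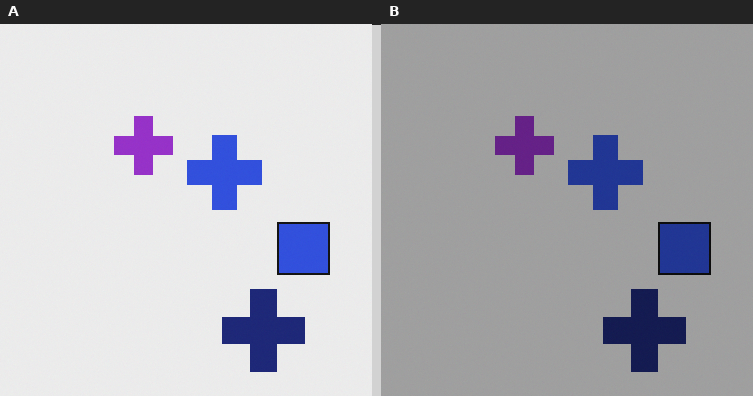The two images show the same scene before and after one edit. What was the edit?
The transformation is: noticeably darkened.

Every pixel — background and shapes alike — is uniformly darkened.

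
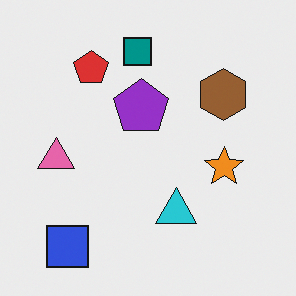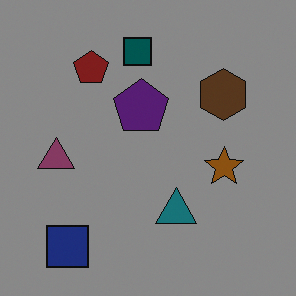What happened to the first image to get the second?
The image was substantially darkened.

Every pixel — background and shapes alike — is uniformly darkened.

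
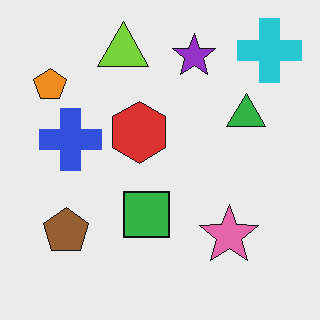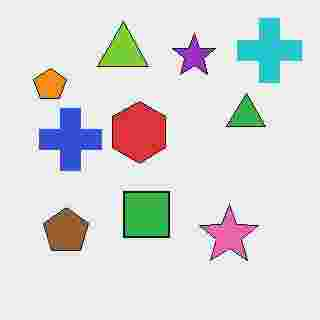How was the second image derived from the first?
It was heavily JPEG-compressed with obvious blocking artifacts.

Blocky 8×8 compression artifacts appear around shape edges and the flat background shows ringing — characteristic JPEG degradation.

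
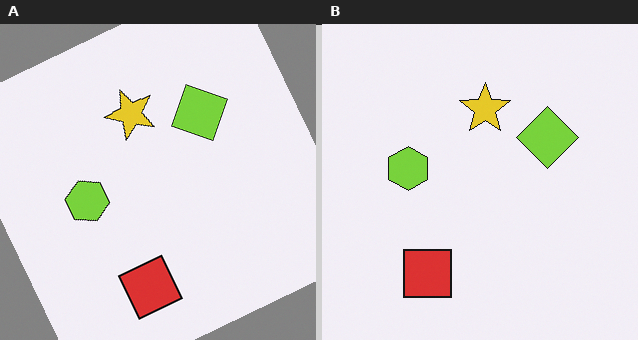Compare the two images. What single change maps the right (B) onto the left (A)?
The image was rotated counter-clockwise by a moderate amount.

Every shape is tilted by the same angle and the image corners show triangular fill wedges — a whole-image rotation by a non-right angle.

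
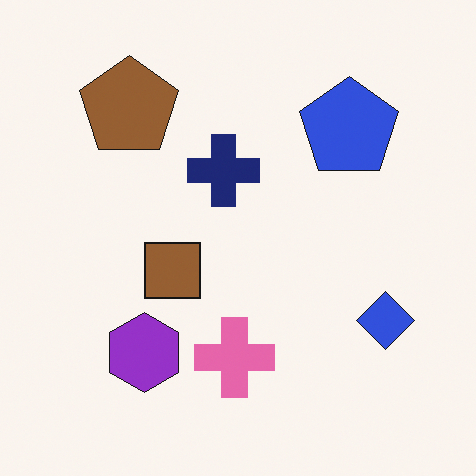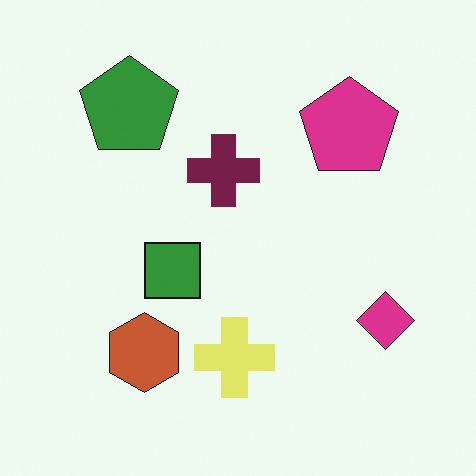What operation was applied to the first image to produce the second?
Hue-shifted by a moderate amount.

Every shape's color has rotated by the same amount around the hue wheel — a uniform hue shift.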